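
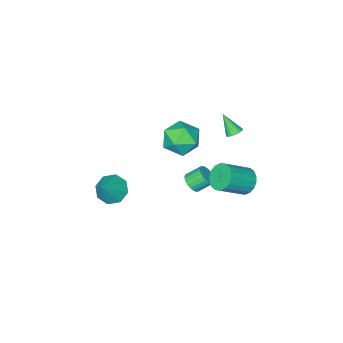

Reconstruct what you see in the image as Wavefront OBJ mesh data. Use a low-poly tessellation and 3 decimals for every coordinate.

v -0.721 0.582 3.941
v -0.086 0.226 2.976
v -1.094 -1.286 4.384
v -0.459 -1.642 3.419
v 0.106 -1.14 4.362
v 0.337 0.015 4.088
v -1.517 -1.075 3.272
v -1.286 0.08 2.998
v -0.578 -0.798 2.562
v 0.425 -0.838 3.236
v -1.605 -0.222 4.124
v -0.602 -0.262 4.798
v -4.468 0.474 -1.948
v -3.968 0.306 -2.701
v -2.411 -0.061 -1.586
v -2.912 0.106 -0.832
v -3.915 0.708 -2.644
v -2.358 0.341 -1.529
v -3.971 1.063 -2.448
v -2.414 0.696 -1.333
v -4.125 1.302 -2.154
v -2.569 0.935 -1.039
v -4.348 1.376 -1.818
v -2.791 1.009 -0.703
v -4.595 1.272 -1.509
v -3.038 0.905 -0.393
v -4.816 1.01 -1.286
v -3.259 0.643 -0.171
v -4.969 0.641 -1.194
v -3.412 0.274 -0.079
v -5.022 0.239 -1.251
v -3.465 -0.128 -0.136
v -4.966 -0.116 -1.447
v -3.409 -0.483 -0.332
v -4.811 -0.355 -1.741
v -3.255 -0.722 -0.626
v -4.589 -0.429 -2.077
v -3.032 -0.796 -0.962
v -4.342 -0.325 -2.387
v -2.785 -0.692 -1.271
v -4.121 -0.063 -2.609
v -2.564 -0.43 -1.494
v -4.013 -0.042 2.485
v -3.605 -0.275 2.261
v -3.867 -0.898 3.635
v -3.511 -0.113 2.369
v -3.503 0.061 2.498
v -3.584 0.217 2.624
v -3.738 0.328 2.726
v -3.94 0.375 2.787
v -4.155 0.35 2.795
v -4.345 0.257 2.75
v -4.477 0.113 2.659
v -4.53 -0.059 2.538
v -4.492 -0.227 2.408
v -4.372 -0.364 2.291
v -4.19 -0.445 2.208
v -3.977 -0.456 2.173
v -3.77 -0.396 2.191
v 3.19 -1.94 0.302
v 3.793 -1.541 -0.359
v 4.27 -1.46 1.578
v 3.281 -1.054 -0.108
v 2.715 -1.086 0.383
v 2.427 -1.618 0.827
v 2.586 -2.339 0.962
v 3.098 -2.825 0.711
v 3.664 -2.793 0.22
v 3.952 -2.261 -0.223
v -2.133 -1.445 -2.138
v -1.75 -1.644 -1.626
v -2.444 -1.133 -0.909
v -2.827 -0.935 -1.422
v -1.641 -1.413 -1.684
v -2.335 -0.903 -0.968
v -1.607 -1.188 -1.812
v -2.301 -0.678 -1.096
v -1.654 -1.002 -1.99
v -2.347 -0.491 -1.274
v -1.773 -0.883 -2.19
v -2.466 -0.372 -1.474
v -1.947 -0.85 -2.382
v -2.64 -0.339 -1.666
v -2.149 -0.907 -2.537
v -2.843 -0.397 -1.821
v -2.349 -1.047 -2.631
v -3.043 -0.536 -1.915
v -2.516 -1.247 -2.651
v -3.21 -0.736 -1.934
v -2.625 -1.477 -2.592
v -3.319 -0.967 -1.876
v -2.659 -1.702 -2.464
v -3.353 -1.192 -1.748
v -2.613 -1.889 -2.286
v -3.306 -1.378 -1.57
v -2.494 -2.008 -2.086
v -3.187 -1.497 -1.37
v -2.32 -2.041 -1.894
v -3.013 -1.53 -1.178
v -2.117 -1.983 -1.739
v -2.811 -1.473 -1.023
v -1.917 -1.844 -1.645
v -2.611 -1.333 -0.929
f 1 12 6
f 1 6 2
f 1 2 8
f 1 8 11
f 1 11 12
f 2 6 10
f 6 12 5
f 12 11 3
f 11 8 7
f 8 2 9
f 4 10 5
f 4 5 3
f 4 3 7
f 4 7 9
f 4 9 10
f 5 10 6
f 3 5 12
f 7 3 11
f 9 7 8
f 10 9 2
f 14 13 17
f 14 17 15
f 15 17 18
f 15 18 16
f 17 13 19
f 17 19 18
f 18 19 20
f 18 20 16
f 19 13 21
f 19 21 20
f 20 21 22
f 20 22 16
f 21 13 23
f 21 23 22
f 22 23 24
f 22 24 16
f 23 13 25
f 23 25 24
f 24 25 26
f 24 26 16
f 25 13 27
f 25 27 26
f 26 27 28
f 26 28 16
f 27 13 29
f 27 29 28
f 28 29 30
f 28 30 16
f 29 13 31
f 29 31 30
f 30 31 32
f 30 32 16
f 31 13 33
f 31 33 32
f 32 33 34
f 32 34 16
f 33 13 35
f 33 35 34
f 34 35 36
f 34 36 16
f 35 13 37
f 35 37 36
f 36 37 38
f 36 38 16
f 37 13 39
f 37 39 38
f 38 39 40
f 38 40 16
f 39 13 41
f 39 41 40
f 40 41 42
f 40 42 16
f 41 13 14
f 41 14 42
f 42 14 15
f 42 15 16
f 44 43 46
f 44 46 45
f 46 43 47
f 46 47 45
f 47 43 48
f 47 48 45
f 48 43 49
f 48 49 45
f 49 43 50
f 49 50 45
f 50 43 51
f 50 51 45
f 51 43 52
f 51 52 45
f 52 43 53
f 52 53 45
f 53 43 54
f 53 54 45
f 54 43 55
f 54 55 45
f 55 43 56
f 55 56 45
f 56 43 57
f 56 57 45
f 57 43 58
f 57 58 45
f 58 43 59
f 58 59 45
f 59 43 44
f 59 44 45
f 61 60 63
f 61 63 62
f 63 60 64
f 63 64 62
f 64 60 65
f 64 65 62
f 65 60 66
f 65 66 62
f 66 60 67
f 66 67 62
f 67 60 68
f 67 68 62
f 68 60 69
f 68 69 62
f 69 60 61
f 69 61 62
f 71 70 74
f 71 74 72
f 72 74 75
f 72 75 73
f 74 70 76
f 74 76 75
f 75 76 77
f 75 77 73
f 76 70 78
f 76 78 77
f 77 78 79
f 77 79 73
f 78 70 80
f 78 80 79
f 79 80 81
f 79 81 73
f 80 70 82
f 80 82 81
f 81 82 83
f 81 83 73
f 82 70 84
f 82 84 83
f 83 84 85
f 83 85 73
f 84 70 86
f 84 86 85
f 85 86 87
f 85 87 73
f 86 70 88
f 86 88 87
f 87 88 89
f 87 89 73
f 88 70 90
f 88 90 89
f 89 90 91
f 89 91 73
f 90 70 92
f 90 92 91
f 91 92 93
f 91 93 73
f 92 70 94
f 92 94 93
f 93 94 95
f 93 95 73
f 94 70 96
f 94 96 95
f 95 96 97
f 95 97 73
f 96 70 98
f 96 98 97
f 97 98 99
f 97 99 73
f 98 70 100
f 98 100 99
f 99 100 101
f 99 101 73
f 100 70 102
f 100 102 101
f 101 102 103
f 101 103 73
f 102 70 71
f 102 71 103
f 103 71 72
f 103 72 73



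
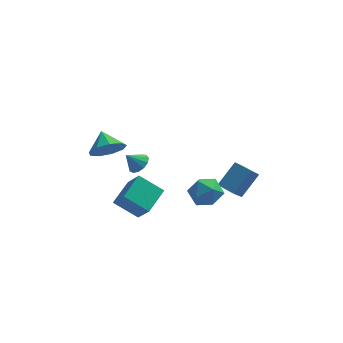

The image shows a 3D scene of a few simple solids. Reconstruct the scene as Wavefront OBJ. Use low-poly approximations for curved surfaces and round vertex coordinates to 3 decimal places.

v 4.136 0.648 -4.189
v 3.65 -0.327 -3.086
v 3.224 1.321 -3.996
v 2.738 0.346 -2.893
v 5.102 1.594 -2.927
v 4.616 0.619 -1.824
v 4.19 2.267 -2.734
v 3.704 1.292 -1.631
v -3.342 -1.588 1.55
v -2.294 -1.324 1.755
v -3.758 -0.512 2.29
v -2.528 -0.982 1.126
v -3.143 -0.924 0.696
v -3.851 -1.176 0.666
v -4.321 -1.621 1.049
v -4.333 -2.051 1.667
v -3.882 -2.264 2.23
v -3.178 -2.16 2.475
v -2.551 -1.789 2.287
v -2.947 -3.727 -1.241
v -2.195 -2.257 -0.661
v -1.556 -4.062 -2.195
v -0.803 -2.592 -1.615
v -2.297 -4.548 -0.005
v -1.544 -3.078 0.575
v -0.905 -4.883 -0.959
v -0.153 -3.413 -0.379
v 1.022 -0.426 -2.833
v 1.623 0.128 -3.59
v 2.537 -1.108 -2.13
v 3.138 -0.554 -2.887
v 2.605 0.003 -2.082
v 1.669 0.425 -2.517
v 2.491 -1.405 -3.203
v 1.555 -0.983 -3.638
v 2.531 -0.477 -3.819
v 2.601 0.394 -3.126
v 1.559 -1.374 -2.594
v 1.629 -0.503 -1.901
v -1.956 3.838 -3.927
v -1.404 3.466 -3.539
v -2.704 3.662 -3.033
v -1.371 3.884 -3.429
v -1.523 4.288 -3.476
v -1.812 4.549 -3.667
v -2.147 4.584 -3.94
v -2.421 4.383 -4.21
v -2.548 4.009 -4.389
v -2.486 3.58 -4.422
v -2.256 3.234 -4.298
v -1.93 3.08 -4.056
v -1.613 3.166 -3.773
f 2 4 1
f 5 2 1
f 1 4 3
f 3 5 1
f 2 8 4
f 6 2 5
f 6 8 2
f 4 8 3
f 7 5 3
f 3 8 7
f 7 6 5
f 8 6 7
f 10 9 12
f 10 12 11
f 12 9 13
f 12 13 11
f 13 9 14
f 13 14 11
f 14 9 15
f 14 15 11
f 15 9 16
f 15 16 11
f 16 9 17
f 16 17 11
f 17 9 18
f 17 18 11
f 18 9 19
f 18 19 11
f 19 9 10
f 19 10 11
f 21 23 20
f 24 21 20
f 20 23 22
f 22 24 20
f 21 27 23
f 25 21 24
f 25 27 21
f 23 27 22
f 26 24 22
f 22 27 26
f 26 25 24
f 27 25 26
f 28 39 33
f 28 33 29
f 28 29 35
f 28 35 38
f 28 38 39
f 29 33 37
f 33 39 32
f 39 38 30
f 38 35 34
f 35 29 36
f 31 37 32
f 31 32 30
f 31 30 34
f 31 34 36
f 31 36 37
f 32 37 33
f 30 32 39
f 34 30 38
f 36 34 35
f 37 36 29
f 41 40 43
f 41 43 42
f 43 40 44
f 43 44 42
f 44 40 45
f 44 45 42
f 45 40 46
f 45 46 42
f 46 40 47
f 46 47 42
f 47 40 48
f 47 48 42
f 48 40 49
f 48 49 42
f 49 40 50
f 49 50 42
f 50 40 51
f 50 51 42
f 51 40 52
f 51 52 42
f 52 40 41
f 52 41 42



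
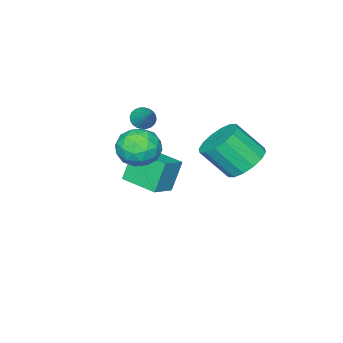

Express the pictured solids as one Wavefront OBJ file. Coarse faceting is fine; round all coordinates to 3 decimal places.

v 0.784 -1.264 1.943
v 1.34 -1.501 2.739
v -0.26 -2.439 2.321
v 0.296 -2.676 3.117
v -0.205 -1.813 3.098
v 0.44 -1.086 2.864
v 0.64 -2.854 2.196
v 1.285 -2.127 1.962
v 1.251 -2.484 2.895
v 0.728 -1.84 3.452
v 0.352 -2.1 1.608
v -0.171 -1.456 2.165
v 1.153 -1.279 2.308
v -0.073 -2.661 2.752
v -0.368 -2.153 2.741
v -0.041 -2.293 3.209
v 0.624 -1.035 2.382
v 0.951 -1.175 2.849
v 0.043 -1.358 3.06
v 0.129 -2.765 2.211
v 0.456 -2.905 2.678
v 1.121 -1.647 1.851
v 1.448 -1.787 2.319
v 1.037 -2.582 2
v 1.428 -1.997 2.867
v 0.814 -2.687 3.089
v 1.017 -2.791 2.548
v 1.396 -2.365 2.411
v 1.121 -1.618 3.195
v 0.507 -2.309 3.417
v 0.213 -1.801 3.406
v 0.592 -1.374 3.268
v 1.069 -2.196 3.286
v 0.573 -1.631 1.643
v -0.041 -2.322 1.865
v 0.488 -2.566 1.792
v 0.867 -2.139 1.654
v 0.266 -1.253 1.971
v -0.348 -1.943 2.193
v -0.316 -1.575 2.649
v 0.063 -1.149 2.512
v 0.011 -1.744 1.774
v -2.061 -4.157 2.155
v -1.641 -4.514 2.298
v -1.519 -3.123 3.145
v -1.547 -4.402 2.13
v -1.532 -4.253 1.966
v -1.597 -4.089 1.831
v -1.733 -3.936 1.745
v -1.919 -3.816 1.721
v -2.126 -3.748 1.764
v -2.324 -3.742 1.866
v -2.481 -3.799 2.012
v -2.575 -3.911 2.18
v -2.59 -4.06 2.344
v -2.525 -4.224 2.48
v -2.389 -4.378 2.566
v -2.203 -4.498 2.589
v -1.996 -4.566 2.547
v -1.798 -4.572 2.445
v -2.035 -4.374 -1.513
v -2.648 -4.325 -0.068
v -2.123 -2.639 -1.609
v -2.736 -2.59 -0.164
v -0.904 -4.29 -1.036
v -1.517 -4.241 0.409
v -0.992 -2.555 -1.132
v -1.605 -2.506 0.313
v -2.172 1.301 1.761
v -1.656 2.09 2.124
v -1.052 1.109 3.401
v -1.568 0.319 3.039
v -2.122 2.112 2.361
v -1.518 1.131 3.638
v -2.601 1.917 2.437
v -1.997 0.935 3.715
v -2.965 1.556 2.333
v -2.361 0.575 3.61
v -3.116 1.127 2.075
v -2.512 0.146 3.352
v -3.015 0.745 1.733
v -2.411 -0.236 3.01
v -2.688 0.511 1.399
v -2.084 -0.47 2.676
v -2.222 0.489 1.162
v -1.618 -0.492 2.439
v -1.743 0.685 1.085
v -1.139 -0.297 2.363
v -1.379 1.045 1.19
v -0.775 0.064 2.467
v -1.228 1.474 1.448
v -0.624 0.493 2.725
v -1.329 1.856 1.79
v -0.725 0.875 3.067
f 1 38 17
f 38 12 41
f 17 41 6
f 38 41 17
f 1 17 13
f 17 6 18
f 13 18 2
f 17 18 13
f 1 13 22
f 13 2 23
f 22 23 8
f 13 23 22
f 1 22 34
f 22 8 37
f 34 37 11
f 22 37 34
f 1 34 38
f 34 11 42
f 38 42 12
f 34 42 38
f 2 18 29
f 18 6 32
f 29 32 10
f 18 32 29
f 6 41 19
f 41 12 40
f 19 40 5
f 41 40 19
f 12 42 39
f 42 11 35
f 39 35 3
f 42 35 39
f 11 37 36
f 37 8 24
f 36 24 7
f 37 24 36
f 8 23 28
f 23 2 25
f 28 25 9
f 23 25 28
f 4 30 16
f 30 10 31
f 16 31 5
f 30 31 16
f 4 16 14
f 16 5 15
f 14 15 3
f 16 15 14
f 4 14 21
f 14 3 20
f 21 20 7
f 14 20 21
f 4 21 26
f 21 7 27
f 26 27 9
f 21 27 26
f 4 26 30
f 26 9 33
f 30 33 10
f 26 33 30
f 5 31 19
f 31 10 32
f 19 32 6
f 31 32 19
f 3 15 39
f 15 5 40
f 39 40 12
f 15 40 39
f 7 20 36
f 20 3 35
f 36 35 11
f 20 35 36
f 9 27 28
f 27 7 24
f 28 24 8
f 27 24 28
f 10 33 29
f 33 9 25
f 29 25 2
f 33 25 29
f 44 43 46
f 44 46 45
f 46 43 47
f 46 47 45
f 47 43 48
f 47 48 45
f 48 43 49
f 48 49 45
f 49 43 50
f 49 50 45
f 50 43 51
f 50 51 45
f 51 43 52
f 51 52 45
f 52 43 53
f 52 53 45
f 53 43 54
f 53 54 45
f 54 43 55
f 54 55 45
f 55 43 56
f 55 56 45
f 56 43 57
f 56 57 45
f 57 43 58
f 57 58 45
f 58 43 59
f 58 59 45
f 59 43 60
f 59 60 45
f 60 43 44
f 60 44 45
f 62 64 61
f 65 62 61
f 61 64 63
f 63 65 61
f 62 68 64
f 66 62 65
f 66 68 62
f 64 68 63
f 67 65 63
f 63 68 67
f 67 66 65
f 68 66 67
f 70 69 73
f 70 73 71
f 71 73 74
f 71 74 72
f 73 69 75
f 73 75 74
f 74 75 76
f 74 76 72
f 75 69 77
f 75 77 76
f 76 77 78
f 76 78 72
f 77 69 79
f 77 79 78
f 78 79 80
f 78 80 72
f 79 69 81
f 79 81 80
f 80 81 82
f 80 82 72
f 81 69 83
f 81 83 82
f 82 83 84
f 82 84 72
f 83 69 85
f 83 85 84
f 84 85 86
f 84 86 72
f 85 69 87
f 85 87 86
f 86 87 88
f 86 88 72
f 87 69 89
f 87 89 88
f 88 89 90
f 88 90 72
f 89 69 91
f 89 91 90
f 90 91 92
f 90 92 72
f 91 69 93
f 91 93 92
f 92 93 94
f 92 94 72
f 93 69 70
f 93 70 94
f 94 70 71
f 94 71 72



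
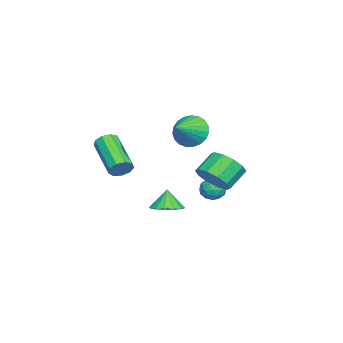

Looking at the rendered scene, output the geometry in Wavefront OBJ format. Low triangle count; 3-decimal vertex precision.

v -0.153 2.754 -1.393
v 0.375 3.59 -1.338
v -0.519 4.101 -0.513
v -1.047 3.266 -0.567
v -0.02 3.646 -1.802
v -0.914 4.158 -0.976
v -0.467 3.362 -2.109
v -1.361 3.873 -1.283
v -0.793 2.845 -2.142
v -1.687 3.357 -1.317
v -0.875 2.294 -1.89
v -1.769 2.806 -1.064
v -0.681 1.919 -1.447
v -1.575 2.43 -0.622
v -0.286 1.862 -0.984
v -1.18 2.374 -0.158
v 0.161 2.147 -0.677
v -0.733 2.658 0.149
v 0.487 2.663 -0.643
v -0.407 3.175 0.182
v 0.569 3.214 -0.896
v -0.325 3.726 -0.07
v -2.312 2.774 -2.572
v -1.792 2.8 -3.047
v -2.348 1.64 -2.673
v -1.828 1.666 -3.148
v -1.697 1.82 -2.473
v -1.675 2.522 -2.411
v -2.465 1.918 -3.309
v -2.443 2.62 -3.247
v -1.887 2.271 -3.502
v -1.412 2.211 -2.985
v -2.728 2.229 -2.735
v -2.253 2.169 -2.218
v -2.049 2.887 -2.801
v -2.091 1.553 -2.919
v -2.014 1.644 -2.523
v -1.708 1.659 -2.802
v -1.98 2.723 -2.427
v -1.675 2.738 -2.706
v -1.619 2.162 -2.368
v -2.465 1.702 -3.014
v -2.16 1.717 -3.293
v -2.432 2.781 -2.918
v -2.126 2.796 -3.197
v -2.521 2.278 -3.352
v -1.799 2.591 -3.347
v -1.82 1.924 -3.407
v -2.194 2.073 -3.502
v -2.182 2.485 -3.465
v -1.52 2.556 -3.044
v -1.541 1.889 -3.103
v -1.464 1.98 -2.706
v -1.451 2.392 -2.67
v -1.575 2.245 -3.311
v -2.599 2.551 -2.617
v -2.62 1.884 -2.676
v -2.689 2.048 -3.05
v -2.676 2.46 -3.014
v -2.32 2.516 -2.313
v -2.341 1.849 -2.373
v -1.958 1.955 -2.255
v -1.946 2.367 -2.218
v -2.565 2.195 -2.409
v -3.79 0.603 0.173
v -3.496 0.113 -0.66
v -2.43 0.237 0.867
v -3.354 0.502 -0.733
v -3.288 0.908 -0.649
v -3.309 1.261 -0.423
v -3.412 1.501 -0.094
v -3.581 1.585 0.281
v -3.786 1.499 0.638
v -3.992 1.259 0.914
v -4.163 0.905 1.062
v -4.269 0.498 1.056
v -4.292 0.11 0.897
v -4.229 -0.193 0.613
v -4.09 -0.358 0.253
v -3.898 -0.358 -0.121
v -3.688 -0.191 -0.444
v 3.122 -0.614 0.16
v 3.525 -0.702 0.623
v 2.041 -1.915 1.683
v 1.638 -1.826 1.22
v 3.293 -0.354 0.696
v 1.809 -1.567 1.756
v 2.982 -0.128 0.519
v 1.498 -1.341 1.579
v 2.736 -0.129 0.174
v 1.252 -1.342 1.234
v 2.67 -0.357 -0.178
v 1.186 -1.569 0.882
v 2.816 -0.705 -0.372
v 1.332 -1.917 0.688
v 3.106 -1.01 -0.316
v 1.621 -2.223 0.743
v 3.402 -1.13 -0.038
v 1.918 -2.343 1.022
v 3.568 -1.008 0.333
v 2.084 -2.221 1.393
v 2.112 1.239 -2.462
v 2.738 1.747 -2.267
v 1.848 1.161 -1.418
v 2.401 2.006 -2.332
v 1.987 2.059 -2.433
v 1.606 1.892 -2.541
v 1.361 1.55 -2.628
v 1.316 1.125 -2.671
v 1.485 0.73 -2.658
v 1.822 0.472 -2.592
v 2.237 0.419 -2.492
v 2.617 0.586 -2.383
v 2.863 0.927 -2.296
v 2.907 1.353 -2.253
f 2 1 5
f 2 5 3
f 3 5 6
f 3 6 4
f 5 1 7
f 5 7 6
f 6 7 8
f 6 8 4
f 7 1 9
f 7 9 8
f 8 9 10
f 8 10 4
f 9 1 11
f 9 11 10
f 10 11 12
f 10 12 4
f 11 1 13
f 11 13 12
f 12 13 14
f 12 14 4
f 13 1 15
f 13 15 14
f 14 15 16
f 14 16 4
f 15 1 17
f 15 17 16
f 16 17 18
f 16 18 4
f 17 1 19
f 17 19 18
f 18 19 20
f 18 20 4
f 19 1 21
f 19 21 20
f 20 21 22
f 20 22 4
f 21 1 2
f 21 2 22
f 22 2 3
f 22 3 4
f 23 60 39
f 60 34 63
f 39 63 28
f 60 63 39
f 23 39 35
f 39 28 40
f 35 40 24
f 39 40 35
f 23 35 44
f 35 24 45
f 44 45 30
f 35 45 44
f 23 44 56
f 44 30 59
f 56 59 33
f 44 59 56
f 23 56 60
f 56 33 64
f 60 64 34
f 56 64 60
f 24 40 51
f 40 28 54
f 51 54 32
f 40 54 51
f 28 63 41
f 63 34 62
f 41 62 27
f 63 62 41
f 34 64 61
f 64 33 57
f 61 57 25
f 64 57 61
f 33 59 58
f 59 30 46
f 58 46 29
f 59 46 58
f 30 45 50
f 45 24 47
f 50 47 31
f 45 47 50
f 26 52 38
f 52 32 53
f 38 53 27
f 52 53 38
f 26 38 36
f 38 27 37
f 36 37 25
f 38 37 36
f 26 36 43
f 36 25 42
f 43 42 29
f 36 42 43
f 26 43 48
f 43 29 49
f 48 49 31
f 43 49 48
f 26 48 52
f 48 31 55
f 52 55 32
f 48 55 52
f 27 53 41
f 53 32 54
f 41 54 28
f 53 54 41
f 25 37 61
f 37 27 62
f 61 62 34
f 37 62 61
f 29 42 58
f 42 25 57
f 58 57 33
f 42 57 58
f 31 49 50
f 49 29 46
f 50 46 30
f 49 46 50
f 32 55 51
f 55 31 47
f 51 47 24
f 55 47 51
f 66 65 68
f 66 68 67
f 68 65 69
f 68 69 67
f 69 65 70
f 69 70 67
f 70 65 71
f 70 71 67
f 71 65 72
f 71 72 67
f 72 65 73
f 72 73 67
f 73 65 74
f 73 74 67
f 74 65 75
f 74 75 67
f 75 65 76
f 75 76 67
f 76 65 77
f 76 77 67
f 77 65 78
f 77 78 67
f 78 65 79
f 78 79 67
f 79 65 80
f 79 80 67
f 80 65 81
f 80 81 67
f 81 65 66
f 81 66 67
f 83 82 86
f 83 86 84
f 84 86 87
f 84 87 85
f 86 82 88
f 86 88 87
f 87 88 89
f 87 89 85
f 88 82 90
f 88 90 89
f 89 90 91
f 89 91 85
f 90 82 92
f 90 92 91
f 91 92 93
f 91 93 85
f 92 82 94
f 92 94 93
f 93 94 95
f 93 95 85
f 94 82 96
f 94 96 95
f 95 96 97
f 95 97 85
f 96 82 98
f 96 98 97
f 97 98 99
f 97 99 85
f 98 82 100
f 98 100 99
f 99 100 101
f 99 101 85
f 100 82 83
f 100 83 101
f 101 83 84
f 101 84 85
f 103 102 105
f 103 105 104
f 105 102 106
f 105 106 104
f 106 102 107
f 106 107 104
f 107 102 108
f 107 108 104
f 108 102 109
f 108 109 104
f 109 102 110
f 109 110 104
f 110 102 111
f 110 111 104
f 111 102 112
f 111 112 104
f 112 102 113
f 112 113 104
f 113 102 114
f 113 114 104
f 114 102 115
f 114 115 104
f 115 102 103
f 115 103 104



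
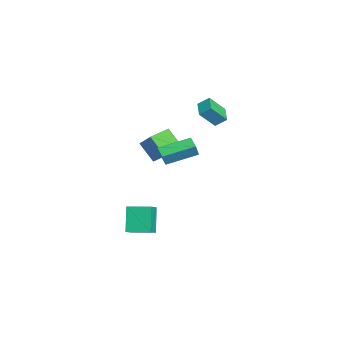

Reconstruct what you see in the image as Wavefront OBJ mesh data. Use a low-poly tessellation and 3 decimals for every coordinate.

v 1.153 -2.649 -3.314
v 1.966 -2.955 -2.761
v 1.554 -1.218 -3.112
v 2.367 -1.524 -2.559
v 2.153 -2.716 -4.821
v 2.966 -3.022 -4.268
v 2.554 -1.285 -4.619
v 3.367 -1.591 -4.066
v -0.566 1.223 4.276
v -0.452 1.896 4.816
v -0.89 2.16 3.177
v -0.775 2.833 3.717
v 0.555 1.267 3.983
v 0.67 1.94 4.523
v 0.232 2.204 2.884
v 0.346 2.877 3.424
v 2.975 -0.994 1.974
v 3.291 -1.18 2.796
v 2.593 0.874 2.543
v 2.91 0.689 3.364
v 3.79 -0.749 1.716
v 4.107 -0.934 2.537
v 3.409 1.12 2.284
v 3.725 0.934 3.106
v -1.147 -2.124 0.745
v 0.152 -1.514 1.99
v -1.891 -1.064 1.001
v -0.592 -0.454 2.246
v -0.428 -1.346 -0.386
v 0.871 -0.736 0.859
v -1.172 -0.286 -0.13
v 0.127 0.324 1.115
f 2 4 1
f 5 2 1
f 1 4 3
f 3 5 1
f 2 8 4
f 6 2 5
f 6 8 2
f 4 8 3
f 7 5 3
f 3 8 7
f 7 6 5
f 8 6 7
f 10 12 9
f 13 10 9
f 9 12 11
f 11 13 9
f 10 16 12
f 14 10 13
f 14 16 10
f 12 16 11
f 15 13 11
f 11 16 15
f 15 14 13
f 16 14 15
f 18 20 17
f 21 18 17
f 17 20 19
f 19 21 17
f 18 24 20
f 22 18 21
f 22 24 18
f 20 24 19
f 23 21 19
f 19 24 23
f 23 22 21
f 24 22 23
f 26 28 25
f 29 26 25
f 25 28 27
f 27 29 25
f 26 32 28
f 30 26 29
f 30 32 26
f 28 32 27
f 31 29 27
f 27 32 31
f 31 30 29
f 32 30 31



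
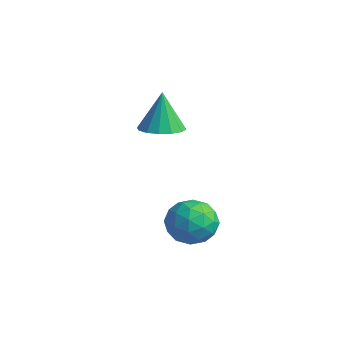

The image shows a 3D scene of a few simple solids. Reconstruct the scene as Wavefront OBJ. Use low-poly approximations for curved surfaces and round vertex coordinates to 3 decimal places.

v -3.713 0.291 -0.865
v -2.804 0.123 -0.691
v -4.007 0.529 0.905
v -2.832 0.604 -0.761
v -3.096 1.001 -0.858
v -3.525 1.207 -0.957
v -4.005 1.169 -1.032
v -4.406 0.895 -1.062
v -4.621 0.459 -1.039
v -4.593 -0.022 -0.969
v -4.329 -0.419 -0.872
v -3.9 -0.626 -0.773
v -3.421 -0.587 -0.698
v -3.02 -0.313 -0.668
v -0.141 -0.71 -3.38
v 0.572 -0.657 -2.596
v 0.648 -2.103 -4.004
v 1.361 -2.05 -3.22
v 0.355 -2.312 -3.005
v -0.133 -1.451 -2.619
v 1.353 -1.309 -3.981
v 0.865 -0.448 -3.595
v 1.496 -1.027 -2.967
v 0.879 -1.647 -2.364
v 0.341 -1.113 -4.236
v -0.276 -1.733 -3.633
v 0.146 -0.561 -2.933
v 1.074 -2.199 -3.667
v 0.482 -2.353 -3.541
v 0.902 -2.321 -3.079
v -0.268 -1.028 -2.947
v 0.151 -0.997 -2.486
v 0.023 -1.969 -2.726
v 1.069 -1.763 -4.114
v 1.488 -1.732 -3.653
v 0.318 -0.439 -3.521
v 0.738 -0.407 -3.059
v 1.197 -0.791 -3.874
v 1.109 -0.748 -2.69
v 1.572 -1.567 -3.057
v 1.567 -1.131 -3.504
v 1.281 -0.625 -3.278
v 0.746 -1.112 -2.336
v 1.21 -1.931 -2.703
v 0.618 -2.084 -2.576
v 0.332 -1.578 -2.35
v 1.289 -1.33 -2.554
v 0.01 -0.829 -3.897
v 0.474 -1.648 -4.264
v 0.888 -1.182 -4.25
v 0.602 -0.676 -4.024
v -0.352 -1.193 -3.543
v 0.111 -2.012 -3.91
v -0.061 -2.135 -3.322
v -0.347 -1.629 -3.096
v -0.069 -1.43 -4.046
f 2 1 4
f 2 4 3
f 4 1 5
f 4 5 3
f 5 1 6
f 5 6 3
f 6 1 7
f 6 7 3
f 7 1 8
f 7 8 3
f 8 1 9
f 8 9 3
f 9 1 10
f 9 10 3
f 10 1 11
f 10 11 3
f 11 1 12
f 11 12 3
f 12 1 13
f 12 13 3
f 13 1 14
f 13 14 3
f 14 1 2
f 14 2 3
f 15 52 31
f 52 26 55
f 31 55 20
f 52 55 31
f 15 31 27
f 31 20 32
f 27 32 16
f 31 32 27
f 15 27 36
f 27 16 37
f 36 37 22
f 27 37 36
f 15 36 48
f 36 22 51
f 48 51 25
f 36 51 48
f 15 48 52
f 48 25 56
f 52 56 26
f 48 56 52
f 16 32 43
f 32 20 46
f 43 46 24
f 32 46 43
f 20 55 33
f 55 26 54
f 33 54 19
f 55 54 33
f 26 56 53
f 56 25 49
f 53 49 17
f 56 49 53
f 25 51 50
f 51 22 38
f 50 38 21
f 51 38 50
f 22 37 42
f 37 16 39
f 42 39 23
f 37 39 42
f 18 44 30
f 44 24 45
f 30 45 19
f 44 45 30
f 18 30 28
f 30 19 29
f 28 29 17
f 30 29 28
f 18 28 35
f 28 17 34
f 35 34 21
f 28 34 35
f 18 35 40
f 35 21 41
f 40 41 23
f 35 41 40
f 18 40 44
f 40 23 47
f 44 47 24
f 40 47 44
f 19 45 33
f 45 24 46
f 33 46 20
f 45 46 33
f 17 29 53
f 29 19 54
f 53 54 26
f 29 54 53
f 21 34 50
f 34 17 49
f 50 49 25
f 34 49 50
f 23 41 42
f 41 21 38
f 42 38 22
f 41 38 42
f 24 47 43
f 47 23 39
f 43 39 16
f 47 39 43



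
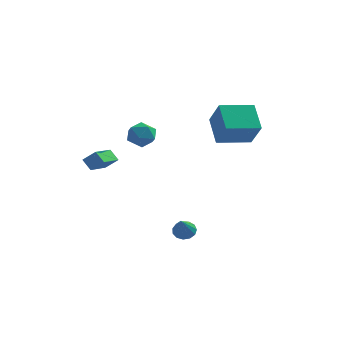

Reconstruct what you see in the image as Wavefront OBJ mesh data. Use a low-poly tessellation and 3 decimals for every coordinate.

v -2.513 2.597 1.195
v -1.745 3.117 0.959
v -1.635 1.323 1.241
v -0.867 1.843 1.005
v -1.274 1.953 1.864
v -1.817 2.741 1.835
v -1.563 1.699 0.365
v -2.106 2.487 0.336
v -1.158 2.563 0.446
v -0.98 2.72 1.373
v -2.4 1.72 0.827
v -2.222 1.877 1.754
v -4.074 -1.746 0.709
v -3.348 -1.735 1.353
v -3.65 -0.146 0.206
v -2.925 -0.135 0.85
v -3.555 -2.065 0.13
v -2.83 -2.054 0.774
v -3.132 -0.465 -0.373
v -2.406 -0.454 0.271
v 1.308 -0.869 -4.588
v 1.689 -1.276 -4.961
v 1.332 -2.051 -3.272
v 1.927 -1.055 -4.767
v 1.968 -0.776 -4.517
v 1.8 -0.526 -4.289
v 1.476 -0.385 -4.157
v 1.099 -0.397 -4.161
v 0.788 -0.559 -4.301
v 0.642 -0.82 -4.533
v 0.708 -1.096 -4.782
v 0.965 -1.3 -4.969
v 1.33 -1.367 -5.036
v 3.293 0.589 2.671
v 2.667 2.003 3.791
v 2.607 1.479 1.164
v 1.981 2.893 2.284
v 5.079 1.567 2.436
v 4.453 2.981 3.556
v 4.393 2.457 0.929
v 3.767 3.871 2.049
f 1 12 6
f 1 6 2
f 1 2 8
f 1 8 11
f 1 11 12
f 2 6 10
f 6 12 5
f 12 11 3
f 11 8 7
f 8 2 9
f 4 10 5
f 4 5 3
f 4 3 7
f 4 7 9
f 4 9 10
f 5 10 6
f 3 5 12
f 7 3 11
f 9 7 8
f 10 9 2
f 14 16 13
f 17 14 13
f 13 16 15
f 15 17 13
f 14 20 16
f 18 14 17
f 18 20 14
f 16 20 15
f 19 17 15
f 15 20 19
f 19 18 17
f 20 18 19
f 22 21 24
f 22 24 23
f 24 21 25
f 24 25 23
f 25 21 26
f 25 26 23
f 26 21 27
f 26 27 23
f 27 21 28
f 27 28 23
f 28 21 29
f 28 29 23
f 29 21 30
f 29 30 23
f 30 21 31
f 30 31 23
f 31 21 32
f 31 32 23
f 32 21 33
f 32 33 23
f 33 21 22
f 33 22 23
f 35 37 34
f 38 35 34
f 34 37 36
f 36 38 34
f 35 41 37
f 39 35 38
f 39 41 35
f 37 41 36
f 40 38 36
f 36 41 40
f 40 39 38
f 41 39 40



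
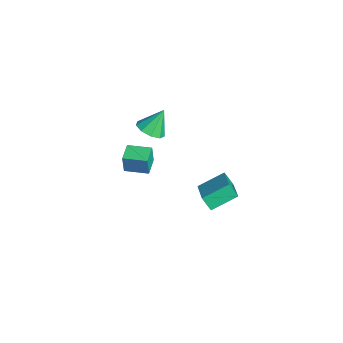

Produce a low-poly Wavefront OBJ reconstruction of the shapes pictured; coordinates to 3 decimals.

v -1.929 1.016 -3.489
v -0.195 0.696 -2.632
v -1.997 2.52 -2.789
v -0.264 2.2 -1.932
v -1.496 1.38 -4.228
v 0.237 1.06 -3.371
v -1.565 2.884 -3.528
v 0.169 2.564 -2.671
v 0.732 -3.438 3.234
v 0.76 -3.518 4.321
v 1.352 -2.343 3.298
v 1.38 -2.423 4.385
v 1.62 -3.937 3.175
v 1.648 -4.017 4.262
v 2.24 -2.842 3.239
v 2.268 -2.922 4.326
v -2.758 -1.326 1.472
v -1.961 -1.037 1.414
v -2.962 -0.514 2.728
v -2.322 -0.683 1.127
v -2.887 -0.63 1.001
v -3.392 -0.903 1.096
v -3.6 -1.373 1.366
v -3.414 -1.822 1.686
v -2.922 -2.038 1.905
v -2.352 -1.921 1.922
v -1.973 -1.526 1.728
f 2 4 1
f 5 2 1
f 1 4 3
f 3 5 1
f 2 8 4
f 6 2 5
f 6 8 2
f 4 8 3
f 7 5 3
f 3 8 7
f 7 6 5
f 8 6 7
f 10 12 9
f 13 10 9
f 9 12 11
f 11 13 9
f 10 16 12
f 14 10 13
f 14 16 10
f 12 16 11
f 15 13 11
f 11 16 15
f 15 14 13
f 16 14 15
f 18 17 20
f 18 20 19
f 20 17 21
f 20 21 19
f 21 17 22
f 21 22 19
f 22 17 23
f 22 23 19
f 23 17 24
f 23 24 19
f 24 17 25
f 24 25 19
f 25 17 26
f 25 26 19
f 26 17 27
f 26 27 19
f 27 17 18
f 27 18 19



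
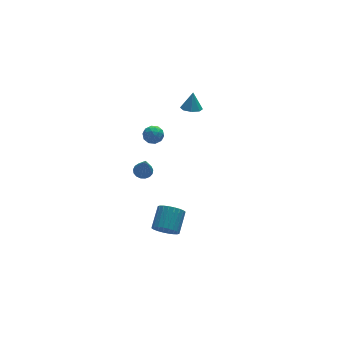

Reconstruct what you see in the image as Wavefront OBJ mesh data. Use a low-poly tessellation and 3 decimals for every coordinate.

v -3.277 -4.348 -0.888
v -2.678 -4.847 -0.867
v -1.923 -3.91 -0.132
v -2.523 -3.412 -0.152
v -2.619 -4.694 -1.123
v -1.864 -3.757 -0.388
v -2.66 -4.488 -1.344
v -1.905 -3.551 -0.608
v -2.795 -4.261 -1.494
v -2.041 -3.324 -0.759
v -3.004 -4.047 -1.553
v -2.249 -3.11 -0.818
v -3.254 -3.879 -1.51
v -2.499 -2.942 -0.775
v -3.508 -3.782 -1.372
v -2.753 -2.846 -0.637
v -3.726 -3.772 -1.161
v -2.972 -2.835 -0.426
v -3.877 -3.85 -0.908
v -3.122 -2.913 -0.173
v -3.936 -4.003 -0.652
v -3.181 -3.066 0.083
v -3.895 -4.209 -0.432
v -3.14 -3.272 0.304
v -3.759 -4.436 -0.281
v -3.005 -3.499 0.454
v -3.551 -4.65 -0.222
v -2.796 -3.713 0.513
v -3.301 -4.818 -0.265
v -2.546 -3.881 0.47
v -3.047 -4.914 -0.403
v -2.292 -3.978 0.332
v -2.828 -4.925 -0.614
v -2.074 -3.988 0.121
v -0.359 4.346 -0.211
v -0.007 3.966 -0.624
v -1.213 3.714 -0.356
v -0.861 3.334 -0.769
v -0.718 3.34 -0.122
v -0.191 3.731 -0.032
v -1.029 3.949 -0.948
v -0.502 4.34 -0.858
v -0.421 3.721 -1.079
v -0.229 3.344 -0.569
v -0.991 4.336 -0.411
v -0.799 3.959 0.099
v -0.108 4.212 -0.405
v -1.112 3.468 -0.575
v -1.028 3.472 -0.195
v -0.821 3.249 -0.438
v -0.216 4.073 -0.057
v -0.009 3.85 -0.3
v -0.427 3.482 -0.005
v -1.211 3.83 -0.68
v -1.004 3.607 -0.923
v -0.399 4.431 -0.542
v -0.192 4.208 -0.785
v -0.793 4.198 -0.975
v -0.145 3.844 -0.915
v -0.646 3.472 -1
v -0.745 3.834 -1.105
v -0.435 4.064 -1.053
v -0.032 3.623 -0.615
v -0.534 3.251 -0.7
v -0.45 3.255 -0.32
v -0.14 3.484 -0.267
v -0.275 3.478 -0.883
v -0.686 4.429 -0.28
v -1.188 4.057 -0.365
v -1.08 4.196 -0.713
v -0.77 4.425 -0.66
v -0.574 4.208 0.02
v -1.075 3.836 -0.065
v -0.785 3.616 0.073
v -0.475 3.846 0.125
v -0.945 4.202 -0.097
v 1.516 3.232 1.719
v 2.102 2.955 1.67
v 1.764 3.568 2.801
v 2.103 3.43 1.523
v 1.76 3.789 1.49
v 1.274 3.822 1.591
v 0.93 3.509 1.768
v 0.928 3.034 1.915
v 1.271 2.675 1.948
v 1.757 2.642 1.846
v -1.845 2.395 -2.149
v -1.284 2.249 -2.172
v -1.955 1.725 -0.591
v -1.282 2.504 -2.063
v -1.409 2.734 -1.973
v -1.635 2.886 -1.923
v -1.91 2.926 -1.926
v -2.17 2.844 -1.979
v -2.355 2.66 -2.072
v -2.424 2.414 -2.182
v -2.36 2.164 -2.285
v -2.178 1.967 -2.357
v -1.919 1.868 -2.381
v -1.644 1.89 -2.352
v -1.415 2.027 -2.277
f 2 1 5
f 2 5 3
f 3 5 6
f 3 6 4
f 5 1 7
f 5 7 6
f 6 7 8
f 6 8 4
f 7 1 9
f 7 9 8
f 8 9 10
f 8 10 4
f 9 1 11
f 9 11 10
f 10 11 12
f 10 12 4
f 11 1 13
f 11 13 12
f 12 13 14
f 12 14 4
f 13 1 15
f 13 15 14
f 14 15 16
f 14 16 4
f 15 1 17
f 15 17 16
f 16 17 18
f 16 18 4
f 17 1 19
f 17 19 18
f 18 19 20
f 18 20 4
f 19 1 21
f 19 21 20
f 20 21 22
f 20 22 4
f 21 1 23
f 21 23 22
f 22 23 24
f 22 24 4
f 23 1 25
f 23 25 24
f 24 25 26
f 24 26 4
f 25 1 27
f 25 27 26
f 26 27 28
f 26 28 4
f 27 1 29
f 27 29 28
f 28 29 30
f 28 30 4
f 29 1 31
f 29 31 30
f 30 31 32
f 30 32 4
f 31 1 33
f 31 33 32
f 32 33 34
f 32 34 4
f 33 1 2
f 33 2 34
f 34 2 3
f 34 3 4
f 35 72 51
f 72 46 75
f 51 75 40
f 72 75 51
f 35 51 47
f 51 40 52
f 47 52 36
f 51 52 47
f 35 47 56
f 47 36 57
f 56 57 42
f 47 57 56
f 35 56 68
f 56 42 71
f 68 71 45
f 56 71 68
f 35 68 72
f 68 45 76
f 72 76 46
f 68 76 72
f 36 52 63
f 52 40 66
f 63 66 44
f 52 66 63
f 40 75 53
f 75 46 74
f 53 74 39
f 75 74 53
f 46 76 73
f 76 45 69
f 73 69 37
f 76 69 73
f 45 71 70
f 71 42 58
f 70 58 41
f 71 58 70
f 42 57 62
f 57 36 59
f 62 59 43
f 57 59 62
f 38 64 50
f 64 44 65
f 50 65 39
f 64 65 50
f 38 50 48
f 50 39 49
f 48 49 37
f 50 49 48
f 38 48 55
f 48 37 54
f 55 54 41
f 48 54 55
f 38 55 60
f 55 41 61
f 60 61 43
f 55 61 60
f 38 60 64
f 60 43 67
f 64 67 44
f 60 67 64
f 39 65 53
f 65 44 66
f 53 66 40
f 65 66 53
f 37 49 73
f 49 39 74
f 73 74 46
f 49 74 73
f 41 54 70
f 54 37 69
f 70 69 45
f 54 69 70
f 43 61 62
f 61 41 58
f 62 58 42
f 61 58 62
f 44 67 63
f 67 43 59
f 63 59 36
f 67 59 63
f 78 77 80
f 78 80 79
f 80 77 81
f 80 81 79
f 81 77 82
f 81 82 79
f 82 77 83
f 82 83 79
f 83 77 84
f 83 84 79
f 84 77 85
f 84 85 79
f 85 77 86
f 85 86 79
f 86 77 78
f 86 78 79
f 88 87 90
f 88 90 89
f 90 87 91
f 90 91 89
f 91 87 92
f 91 92 89
f 92 87 93
f 92 93 89
f 93 87 94
f 93 94 89
f 94 87 95
f 94 95 89
f 95 87 96
f 95 96 89
f 96 87 97
f 96 97 89
f 97 87 98
f 97 98 89
f 98 87 99
f 98 99 89
f 99 87 100
f 99 100 89
f 100 87 101
f 100 101 89
f 101 87 88
f 101 88 89



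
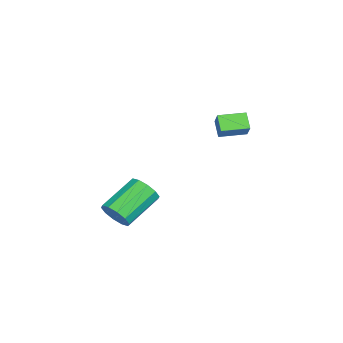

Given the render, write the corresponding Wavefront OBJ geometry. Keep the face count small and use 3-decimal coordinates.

v 2.85 0.898 2.917
v 2.245 0.658 3.51
v 2.431 2.054 2.958
v 1.826 1.813 3.551
v 3.434 1.087 3.589
v 2.829 0.846 4.182
v 3.015 2.242 3.63
v 2.41 2.002 4.223
v 3.057 -3.475 -2.177
v 3.597 -3.279 -1.621
v 2.203 -2.209 -0.646
v 1.663 -2.405 -1.203
v 3.612 -2.936 -1.976
v 2.218 -1.865 -1.001
v 3.416 -2.798 -2.408
v 2.022 -1.728 -1.433
v 3.082 -2.919 -2.752
v 1.688 -1.849 -1.777
v 2.739 -3.253 -2.877
v 1.345 -2.182 -1.902
v 2.517 -3.671 -2.734
v 1.123 -2.601 -1.759
v 2.502 -4.015 -2.379
v 1.108 -2.944 -1.404
v 2.698 -4.152 -1.947
v 1.304 -3.082 -0.972
v 3.032 -4.031 -1.603
v 1.638 -2.961 -0.628
v 3.375 -3.698 -1.478
v 1.981 -2.627 -0.503
f 2 4 1
f 5 2 1
f 1 4 3
f 3 5 1
f 2 8 4
f 6 2 5
f 6 8 2
f 4 8 3
f 7 5 3
f 3 8 7
f 7 6 5
f 8 6 7
f 10 9 13
f 10 13 11
f 11 13 14
f 11 14 12
f 13 9 15
f 13 15 14
f 14 15 16
f 14 16 12
f 15 9 17
f 15 17 16
f 16 17 18
f 16 18 12
f 17 9 19
f 17 19 18
f 18 19 20
f 18 20 12
f 19 9 21
f 19 21 20
f 20 21 22
f 20 22 12
f 21 9 23
f 21 23 22
f 22 23 24
f 22 24 12
f 23 9 25
f 23 25 24
f 24 25 26
f 24 26 12
f 25 9 27
f 25 27 26
f 26 27 28
f 26 28 12
f 27 9 29
f 27 29 28
f 28 29 30
f 28 30 12
f 29 9 10
f 29 10 30
f 30 10 11
f 30 11 12



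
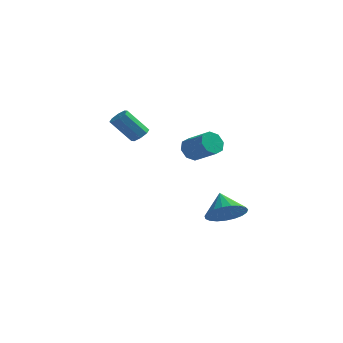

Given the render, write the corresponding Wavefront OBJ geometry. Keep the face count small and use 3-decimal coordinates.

v 2.142 -1.056 -1.495
v 2.86 -1.328 -0.794
v 1.558 -0.204 -0.565
v 3.047 -0.989 -0.987
v 3.078 -0.662 -1.267
v 2.946 -0.402 -1.587
v 2.676 -0.256 -1.892
v 2.314 -0.248 -2.127
v 1.921 -0.379 -2.253
v 1.567 -0.628 -2.249
v 1.313 -0.95 -2.113
v 1.202 -1.291 -1.871
v 1.253 -1.591 -1.564
v 1.459 -1.798 -1.245
v 1.782 -1.878 -0.969
v 2.168 -1.815 -0.784
v 2.549 -1.62 -0.722
v -3.481 3.013 1.518
v -3.052 2.758 1.793
v -4.07 2.431 3.076
v -4.499 2.687 2.802
v -3.077 3.184 1.882
v -4.094 2.857 3.166
v -3.338 3.51 1.758
v -4.356 3.183 3.042
v -3.684 3.546 1.494
v -4.701 3.219 2.777
v -3.91 3.269 1.244
v -4.928 2.942 2.527
v -3.886 2.843 1.154
v -4.903 2.516 2.438
v -3.624 2.517 1.278
v -4.642 2.19 2.562
v -3.279 2.481 1.543
v -4.296 2.154 2.826
v -0.31 1.39 1.489
v 0.05 1.984 1.343
v 1.25 1.444 2.105
v 0.89 0.85 2.251
v -0.229 2.019 1.808
v 0.97 1.479 2.57
v -0.556 1.686 2.086
v 0.644 1.146 2.848
v -0.738 1.179 2.014
v 0.461 0.639 2.776
v -0.67 0.796 1.635
v 0.53 0.256 2.397
v -0.39 0.761 1.17
v 0.809 0.221 1.932
v -0.064 1.094 0.892
v 1.136 0.554 1.654
v 0.119 1.601 0.964
v 1.318 1.061 1.726
f 2 1 4
f 2 4 3
f 4 1 5
f 4 5 3
f 5 1 6
f 5 6 3
f 6 1 7
f 6 7 3
f 7 1 8
f 7 8 3
f 8 1 9
f 8 9 3
f 9 1 10
f 9 10 3
f 10 1 11
f 10 11 3
f 11 1 12
f 11 12 3
f 12 1 13
f 12 13 3
f 13 1 14
f 13 14 3
f 14 1 15
f 14 15 3
f 15 1 16
f 15 16 3
f 16 1 17
f 16 17 3
f 17 1 2
f 17 2 3
f 19 18 22
f 19 22 20
f 20 22 23
f 20 23 21
f 22 18 24
f 22 24 23
f 23 24 25
f 23 25 21
f 24 18 26
f 24 26 25
f 25 26 27
f 25 27 21
f 26 18 28
f 26 28 27
f 27 28 29
f 27 29 21
f 28 18 30
f 28 30 29
f 29 30 31
f 29 31 21
f 30 18 32
f 30 32 31
f 31 32 33
f 31 33 21
f 32 18 34
f 32 34 33
f 33 34 35
f 33 35 21
f 34 18 19
f 34 19 35
f 35 19 20
f 35 20 21
f 37 36 40
f 37 40 38
f 38 40 41
f 38 41 39
f 40 36 42
f 40 42 41
f 41 42 43
f 41 43 39
f 42 36 44
f 42 44 43
f 43 44 45
f 43 45 39
f 44 36 46
f 44 46 45
f 45 46 47
f 45 47 39
f 46 36 48
f 46 48 47
f 47 48 49
f 47 49 39
f 48 36 50
f 48 50 49
f 49 50 51
f 49 51 39
f 50 36 52
f 50 52 51
f 51 52 53
f 51 53 39
f 52 36 37
f 52 37 53
f 53 37 38
f 53 38 39



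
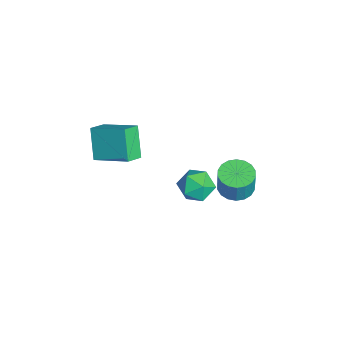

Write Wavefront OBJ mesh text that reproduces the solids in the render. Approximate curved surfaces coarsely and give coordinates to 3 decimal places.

v 2.096 1.955 1.428
v 2.601 1.256 2.067
v 1.139 0.664 0.773
v 1.644 -0.035 1.412
v 0.977 0.692 1.833
v 1.568 1.49 2.238
v 2.172 0.43 0.602
v 2.763 1.228 1.007
v 2.648 0.314 1.556
v 1.909 0.476 2.317
v 1.831 1.444 0.523
v 1.092 1.606 1.284
v -1.433 3.366 -2.5
v -0.437 3.282 -2.701
v -0.13 3.27 -1.182
v -1.127 3.354 -0.98
v -0.499 3.731 -2.685
v -0.193 3.72 -1.166
v -0.747 4.108 -2.632
v -0.44 4.097 -1.113
v -1.13 4.338 -2.553
v -0.823 4.326 -1.034
v -1.573 4.376 -2.464
v -1.267 4.364 -0.944
v -1.989 4.213 -2.381
v -1.682 4.201 -0.862
v -2.295 3.883 -2.322
v -1.988 3.871 -0.803
v -2.43 3.45 -2.298
v -2.123 3.438 -0.779
v -2.367 3 -2.314
v -2.061 2.989 -0.795
v -2.12 2.623 -2.367
v -1.813 2.612 -0.848
v -1.737 2.394 -2.446
v -1.43 2.382 -0.927
v -1.293 2.356 -2.536
v -0.987 2.344 -1.016
v -0.878 2.519 -2.618
v -0.571 2.507 -1.099
v -0.572 2.849 -2.677
v -0.265 2.837 -1.158
v -1.122 -3.573 3.876
v -0.396 -4.264 4.353
v -0.066 -1.87 4.734
v 0.66 -2.561 5.212
v -0 -3.479 2.308
v 0.726 -4.17 2.786
v 1.056 -1.776 3.167
v 1.782 -2.467 3.644
f 1 12 6
f 1 6 2
f 1 2 8
f 1 8 11
f 1 11 12
f 2 6 10
f 6 12 5
f 12 11 3
f 11 8 7
f 8 2 9
f 4 10 5
f 4 5 3
f 4 3 7
f 4 7 9
f 4 9 10
f 5 10 6
f 3 5 12
f 7 3 11
f 9 7 8
f 10 9 2
f 14 13 17
f 14 17 15
f 15 17 18
f 15 18 16
f 17 13 19
f 17 19 18
f 18 19 20
f 18 20 16
f 19 13 21
f 19 21 20
f 20 21 22
f 20 22 16
f 21 13 23
f 21 23 22
f 22 23 24
f 22 24 16
f 23 13 25
f 23 25 24
f 24 25 26
f 24 26 16
f 25 13 27
f 25 27 26
f 26 27 28
f 26 28 16
f 27 13 29
f 27 29 28
f 28 29 30
f 28 30 16
f 29 13 31
f 29 31 30
f 30 31 32
f 30 32 16
f 31 13 33
f 31 33 32
f 32 33 34
f 32 34 16
f 33 13 35
f 33 35 34
f 34 35 36
f 34 36 16
f 35 13 37
f 35 37 36
f 36 37 38
f 36 38 16
f 37 13 39
f 37 39 38
f 38 39 40
f 38 40 16
f 39 13 41
f 39 41 40
f 40 41 42
f 40 42 16
f 41 13 14
f 41 14 42
f 42 14 15
f 42 15 16
f 44 46 43
f 47 44 43
f 43 46 45
f 45 47 43
f 44 50 46
f 48 44 47
f 48 50 44
f 46 50 45
f 49 47 45
f 45 50 49
f 49 48 47
f 50 48 49



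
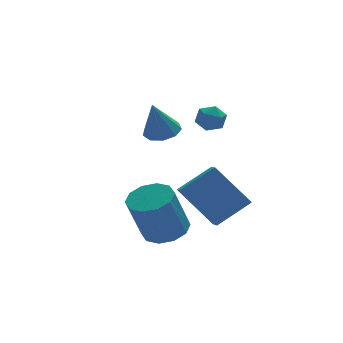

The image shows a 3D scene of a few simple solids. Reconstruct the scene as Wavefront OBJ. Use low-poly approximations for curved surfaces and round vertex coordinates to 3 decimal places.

v -1.14 -1.838 -0.401
v -0.658 -1.077 -0.101
v -1.357 -1.401 1.842
v -1.84 -2.162 1.541
v -1.193 -0.899 -0.264
v -1.893 -1.224 1.679
v -1.709 -1.081 -0.48
v -2.408 -1.405 1.463
v -2.007 -1.551 -0.665
v -2.706 -1.875 1.277
v -1.974 -2.131 -0.75
v -2.673 -2.455 1.192
v -1.623 -2.599 -0.702
v -2.322 -2.923 1.241
v -1.087 -2.776 -0.539
v -1.787 -3.101 1.404
v -0.572 -2.595 -0.323
v -1.271 -2.919 1.62
v -0.274 -2.125 -0.137
v -0.973 -2.449 1.805
v -0.307 -1.545 -0.052
v -1.006 -1.869 1.89
v -0.068 2.5 2.731
v 0.339 3.13 2.98
v -0.552 2.18 4.329
v -0.167 3.274 2.856
v -0.627 3.056 2.673
v -0.825 2.578 2.518
v -0.669 2.064 2.462
v -0.232 1.753 2.532
v 0.281 1.793 2.695
v 0.631 2.163 2.875
v 0.654 2.691 2.988
v 0.819 1.013 3.746
v 1.108 1.368 4.253
v 1.812 0.632 3.447
v 2.101 0.987 3.954
v 1.703 0.45 4.096
v 1.089 0.686 4.281
v 1.831 1.314 3.419
v 1.217 1.55 3.604
v 1.734 1.554 4.051
v 1.654 1.02 4.47
v 1.266 0.98 3.23
v 1.186 0.446 3.649
v -0.402 -1.211 1.244
v 1.022 -0.992 2.166
v -0.269 -0.302 0.824
v 1.155 -0.084 1.745
v 0.765 -2.116 -0.345
v 2.189 -1.898 0.576
v 0.898 -1.208 -0.766
v 2.322 -0.989 0.156
f 2 1 5
f 2 5 3
f 3 5 6
f 3 6 4
f 5 1 7
f 5 7 6
f 6 7 8
f 6 8 4
f 7 1 9
f 7 9 8
f 8 9 10
f 8 10 4
f 9 1 11
f 9 11 10
f 10 11 12
f 10 12 4
f 11 1 13
f 11 13 12
f 12 13 14
f 12 14 4
f 13 1 15
f 13 15 14
f 14 15 16
f 14 16 4
f 15 1 17
f 15 17 16
f 16 17 18
f 16 18 4
f 17 1 19
f 17 19 18
f 18 19 20
f 18 20 4
f 19 1 21
f 19 21 20
f 20 21 22
f 20 22 4
f 21 1 2
f 21 2 22
f 22 2 3
f 22 3 4
f 24 23 26
f 24 26 25
f 26 23 27
f 26 27 25
f 27 23 28
f 27 28 25
f 28 23 29
f 28 29 25
f 29 23 30
f 29 30 25
f 30 23 31
f 30 31 25
f 31 23 32
f 31 32 25
f 32 23 33
f 32 33 25
f 33 23 24
f 33 24 25
f 34 45 39
f 34 39 35
f 34 35 41
f 34 41 44
f 34 44 45
f 35 39 43
f 39 45 38
f 45 44 36
f 44 41 40
f 41 35 42
f 37 43 38
f 37 38 36
f 37 36 40
f 37 40 42
f 37 42 43
f 38 43 39
f 36 38 45
f 40 36 44
f 42 40 41
f 43 42 35
f 47 49 46
f 50 47 46
f 46 49 48
f 48 50 46
f 47 53 49
f 51 47 50
f 51 53 47
f 49 53 48
f 52 50 48
f 48 53 52
f 52 51 50
f 53 51 52



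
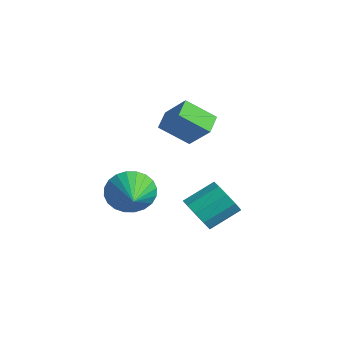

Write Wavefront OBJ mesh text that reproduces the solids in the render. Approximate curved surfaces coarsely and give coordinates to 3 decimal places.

v -0.947 0.482 -1.151
v -0.449 0.837 -2.065
v 0.627 -0.382 -0.629
v -0.363 1.158 -1.793
v -0.366 1.376 -1.423
v -0.457 1.457 -1.012
v -0.623 1.391 -0.622
v -0.839 1.186 -0.312
v -1.07 0.874 -0.13
v -1.283 0.502 -0.104
v -1.445 0.127 -0.237
v -1.531 -0.193 -0.509
v -1.528 -0.411 -0.879
v -1.437 -0.493 -1.29
v -1.271 -0.426 -1.68
v -1.055 -0.221 -1.99
v -0.823 0.091 -2.172
v -0.61 0.463 -2.198
v -0.394 3.358 1.927
v -1.105 2.31 2.889
v 0.65 3.652 3.02
v -0.061 2.604 3.982
v 0.201 2.616 1.558
v -0.51 1.568 2.52
v 1.245 2.91 2.651
v 0.534 1.862 3.613
v 1.26 2.246 -2.017
v 1.737 2.584 -2.741
v 2.017 3.932 -1.926
v 1.54 3.594 -1.203
v 1.187 2.736 -2.804
v 1.467 4.085 -1.989
v 0.664 2.702 -2.567
v 0.944 4.05 -1.752
v 0.369 2.493 -2.12
v 0.649 3.841 -1.305
v 0.415 2.19 -1.634
v 0.695 3.538 -0.819
v 0.783 1.908 -1.294
v 1.063 3.256 -0.479
v 1.333 1.755 -1.231
v 1.613 3.104 -0.416
v 1.856 1.79 -1.468
v 2.136 3.138 -0.653
v 2.151 1.999 -1.915
v 2.431 3.347 -1.1
v 2.105 2.302 -2.401
v 2.385 3.65 -1.586
f 2 1 4
f 2 4 3
f 4 1 5
f 4 5 3
f 5 1 6
f 5 6 3
f 6 1 7
f 6 7 3
f 7 1 8
f 7 8 3
f 8 1 9
f 8 9 3
f 9 1 10
f 9 10 3
f 10 1 11
f 10 11 3
f 11 1 12
f 11 12 3
f 12 1 13
f 12 13 3
f 13 1 14
f 13 14 3
f 14 1 15
f 14 15 3
f 15 1 16
f 15 16 3
f 16 1 17
f 16 17 3
f 17 1 18
f 17 18 3
f 18 1 2
f 18 2 3
f 20 22 19
f 23 20 19
f 19 22 21
f 21 23 19
f 20 26 22
f 24 20 23
f 24 26 20
f 22 26 21
f 25 23 21
f 21 26 25
f 25 24 23
f 26 24 25
f 28 27 31
f 28 31 29
f 29 31 32
f 29 32 30
f 31 27 33
f 31 33 32
f 32 33 34
f 32 34 30
f 33 27 35
f 33 35 34
f 34 35 36
f 34 36 30
f 35 27 37
f 35 37 36
f 36 37 38
f 36 38 30
f 37 27 39
f 37 39 38
f 38 39 40
f 38 40 30
f 39 27 41
f 39 41 40
f 40 41 42
f 40 42 30
f 41 27 43
f 41 43 42
f 42 43 44
f 42 44 30
f 43 27 45
f 43 45 44
f 44 45 46
f 44 46 30
f 45 27 47
f 45 47 46
f 46 47 48
f 46 48 30
f 47 27 28
f 47 28 48
f 48 28 29
f 48 29 30



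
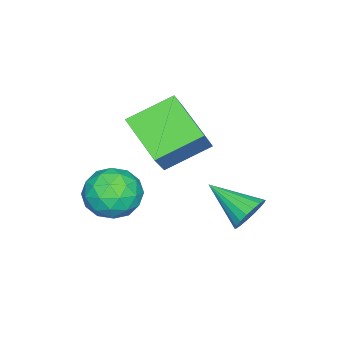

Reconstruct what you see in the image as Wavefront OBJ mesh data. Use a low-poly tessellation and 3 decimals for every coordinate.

v 0.304 -1.45 2.47
v 1.579 -1.173 3.932
v 1.192 0.193 1.384
v 2.468 0.469 2.846
v 1.612 -2.749 1.574
v 2.888 -2.473 3.036
v 2.501 -1.107 0.488
v 3.776 -0.83 1.95
v 4.02 -1.332 -0.504
v 5.004 -1.953 -0.265
v 2.956 -2.907 -0.215
v 3.94 -3.528 0.024
v 3.568 -2.69 0.78
v 4.226 -1.716 0.601
v 3.734 -3.144 -1.081
v 4.392 -2.17 -1.26
v 4.828 -3.073 -0.621
v 4.725 -2.792 0.529
v 3.235 -2.068 -1.009
v 3.132 -1.787 0.141
v 4.606 -1.504 -0.41
v 3.354 -3.356 -0.07
v 3.136 -2.863 0.374
v 3.714 -3.228 0.515
v 4.148 -1.365 0.099
v 4.726 -1.73 0.24
v 3.882 -2.163 0.854
v 3.234 -3.13 -0.72
v 3.812 -3.495 -0.579
v 4.246 -1.632 -0.995
v 4.824 -1.997 -0.854
v 4.078 -2.697 -1.334
v 5.08 -2.528 -0.479
v 4.455 -3.453 -0.309
v 4.334 -3.227 -0.958
v 4.72 -2.655 -1.063
v 5.02 -2.363 0.197
v 4.394 -3.288 0.367
v 4.176 -2.796 0.811
v 4.562 -2.224 0.706
v 4.916 -3.021 -0.012
v 3.566 -1.572 -0.847
v 2.94 -2.497 -0.677
v 3.398 -2.636 -1.186
v 3.784 -2.064 -1.291
v 3.505 -1.407 -0.171
v 2.88 -2.332 -0.001
v 3.24 -2.205 0.583
v 3.626 -1.633 0.478
v 3.044 -1.839 -0.468
v 1.97 2.09 -1.213
v 2.634 2.251 -0.724
v 1.75 0.31 -0.327
v 2.348 2.386 -0.524
v 1.987 2.462 -0.461
v 1.624 2.465 -0.546
v 1.328 2.393 -0.764
v 1.16 2.261 -1.071
v 1.153 2.095 -1.406
v 1.307 1.928 -1.703
v 1.593 1.793 -1.902
v 1.953 1.717 -1.966
v 2.317 1.714 -1.88
v 2.612 1.786 -1.662
v 2.78 1.918 -1.355
v 2.788 2.084 -1.021
f 2 4 1
f 5 2 1
f 1 4 3
f 3 5 1
f 2 8 4
f 6 2 5
f 6 8 2
f 4 8 3
f 7 5 3
f 3 8 7
f 7 6 5
f 8 6 7
f 9 46 25
f 46 20 49
f 25 49 14
f 46 49 25
f 9 25 21
f 25 14 26
f 21 26 10
f 25 26 21
f 9 21 30
f 21 10 31
f 30 31 16
f 21 31 30
f 9 30 42
f 30 16 45
f 42 45 19
f 30 45 42
f 9 42 46
f 42 19 50
f 46 50 20
f 42 50 46
f 10 26 37
f 26 14 40
f 37 40 18
f 26 40 37
f 14 49 27
f 49 20 48
f 27 48 13
f 49 48 27
f 20 50 47
f 50 19 43
f 47 43 11
f 50 43 47
f 19 45 44
f 45 16 32
f 44 32 15
f 45 32 44
f 16 31 36
f 31 10 33
f 36 33 17
f 31 33 36
f 12 38 24
f 38 18 39
f 24 39 13
f 38 39 24
f 12 24 22
f 24 13 23
f 22 23 11
f 24 23 22
f 12 22 29
f 22 11 28
f 29 28 15
f 22 28 29
f 12 29 34
f 29 15 35
f 34 35 17
f 29 35 34
f 12 34 38
f 34 17 41
f 38 41 18
f 34 41 38
f 13 39 27
f 39 18 40
f 27 40 14
f 39 40 27
f 11 23 47
f 23 13 48
f 47 48 20
f 23 48 47
f 15 28 44
f 28 11 43
f 44 43 19
f 28 43 44
f 17 35 36
f 35 15 32
f 36 32 16
f 35 32 36
f 18 41 37
f 41 17 33
f 37 33 10
f 41 33 37
f 52 51 54
f 52 54 53
f 54 51 55
f 54 55 53
f 55 51 56
f 55 56 53
f 56 51 57
f 56 57 53
f 57 51 58
f 57 58 53
f 58 51 59
f 58 59 53
f 59 51 60
f 59 60 53
f 60 51 61
f 60 61 53
f 61 51 62
f 61 62 53
f 62 51 63
f 62 63 53
f 63 51 64
f 63 64 53
f 64 51 65
f 64 65 53
f 65 51 66
f 65 66 53
f 66 51 52
f 66 52 53



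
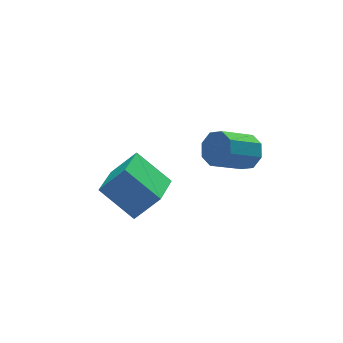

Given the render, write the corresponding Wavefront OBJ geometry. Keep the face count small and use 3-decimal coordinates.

v -0.456 0.846 -2.06
v -0.155 1.077 -1.57
v -1.243 0.965 -0.849
v -1.544 0.734 -1.34
v -0.362 1.414 -1.831
v -1.451 1.303 -1.111
v -0.625 1.419 -2.227
v -1.713 1.307 -1.506
v -0.788 1.087 -2.525
v -1.876 0.976 -1.804
v -0.757 0.615 -2.551
v -1.845 0.503 -1.83
v -0.549 0.277 -2.289
v -1.638 0.166 -1.569
v -0.287 0.273 -1.894
v -1.375 0.161 -1.173
v -0.124 0.604 -1.596
v -1.212 0.493 -0.875
v -4.319 0.407 -3.207
v -3.588 0.168 -2.366
v -5.004 1.325 -2.352
v -4.273 1.087 -1.51
v -3.467 1.453 -3.65
v -2.736 1.215 -2.808
v -4.152 2.372 -2.794
v -3.421 2.133 -1.953
f 2 1 5
f 2 5 3
f 3 5 6
f 3 6 4
f 5 1 7
f 5 7 6
f 6 7 8
f 6 8 4
f 7 1 9
f 7 9 8
f 8 9 10
f 8 10 4
f 9 1 11
f 9 11 10
f 10 11 12
f 10 12 4
f 11 1 13
f 11 13 12
f 12 13 14
f 12 14 4
f 13 1 15
f 13 15 14
f 14 15 16
f 14 16 4
f 15 1 17
f 15 17 16
f 16 17 18
f 16 18 4
f 17 1 2
f 17 2 18
f 18 2 3
f 18 3 4
f 20 22 19
f 23 20 19
f 19 22 21
f 21 23 19
f 20 26 22
f 24 20 23
f 24 26 20
f 22 26 21
f 25 23 21
f 21 26 25
f 25 24 23
f 26 24 25



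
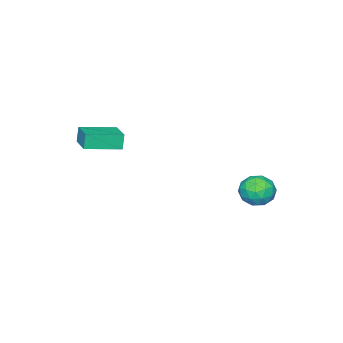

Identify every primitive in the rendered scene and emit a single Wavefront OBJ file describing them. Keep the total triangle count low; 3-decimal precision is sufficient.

v -3.873 2.489 -0.991
v -3.216 3.296 -0.997
v -2.844 1.644 -2.023
v -2.187 2.451 -2.029
v -2.309 1.887 -1.163
v -2.945 2.409 -0.526
v -3.115 2.531 -2.494
v -3.751 3.053 -1.857
v -2.747 3.323 -1.927
v -2.25 2.924 -1.104
v -3.81 2.016 -1.916
v -3.313 1.617 -1.093
v -3.635 2.967 -0.904
v -2.425 1.973 -2.116
v -2.497 1.641 -1.607
v -2.111 2.116 -1.611
v -3.476 2.445 -0.626
v -3.09 2.92 -0.63
v -2.557 2.091 -0.727
v -2.97 2.02 -2.39
v -2.584 2.495 -2.394
v -3.949 2.824 -1.409
v -3.563 3.299 -1.413
v -3.503 2.849 -2.293
v -2.973 3.457 -1.454
v -2.368 2.96 -2.06
v -2.914 3.007 -2.333
v -3.287 3.314 -1.959
v -2.681 3.223 -0.97
v -2.076 2.726 -1.576
v -2.148 2.394 -1.067
v -2.522 2.701 -0.692
v -2.405 3.238 -1.516
v -3.984 2.214 -1.444
v -3.379 1.717 -2.05
v -3.538 2.239 -2.328
v -3.912 2.546 -1.953
v -3.692 1.98 -0.96
v -3.087 1.483 -1.566
v -2.773 1.626 -1.061
v -3.146 1.933 -0.687
v -3.655 1.702 -1.504
v 3.547 -3.893 2.853
v 3.328 -3.946 3.765
v 2.012 -2.713 2.552
v 1.792 -2.766 3.464
v 4.428 -2.674 3.136
v 4.208 -2.727 4.048
v 2.892 -1.494 2.835
v 2.673 -1.547 3.747
f 1 38 17
f 38 12 41
f 17 41 6
f 38 41 17
f 1 17 13
f 17 6 18
f 13 18 2
f 17 18 13
f 1 13 22
f 13 2 23
f 22 23 8
f 13 23 22
f 1 22 34
f 22 8 37
f 34 37 11
f 22 37 34
f 1 34 38
f 34 11 42
f 38 42 12
f 34 42 38
f 2 18 29
f 18 6 32
f 29 32 10
f 18 32 29
f 6 41 19
f 41 12 40
f 19 40 5
f 41 40 19
f 12 42 39
f 42 11 35
f 39 35 3
f 42 35 39
f 11 37 36
f 37 8 24
f 36 24 7
f 37 24 36
f 8 23 28
f 23 2 25
f 28 25 9
f 23 25 28
f 4 30 16
f 30 10 31
f 16 31 5
f 30 31 16
f 4 16 14
f 16 5 15
f 14 15 3
f 16 15 14
f 4 14 21
f 14 3 20
f 21 20 7
f 14 20 21
f 4 21 26
f 21 7 27
f 26 27 9
f 21 27 26
f 4 26 30
f 26 9 33
f 30 33 10
f 26 33 30
f 5 31 19
f 31 10 32
f 19 32 6
f 31 32 19
f 3 15 39
f 15 5 40
f 39 40 12
f 15 40 39
f 7 20 36
f 20 3 35
f 36 35 11
f 20 35 36
f 9 27 28
f 27 7 24
f 28 24 8
f 27 24 28
f 10 33 29
f 33 9 25
f 29 25 2
f 33 25 29
f 44 46 43
f 47 44 43
f 43 46 45
f 45 47 43
f 44 50 46
f 48 44 47
f 48 50 44
f 46 50 45
f 49 47 45
f 45 50 49
f 49 48 47
f 50 48 49



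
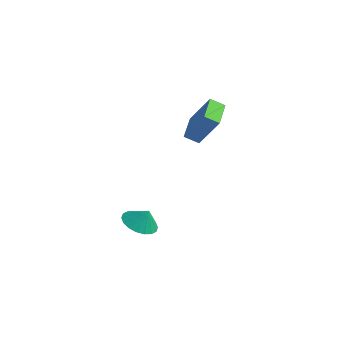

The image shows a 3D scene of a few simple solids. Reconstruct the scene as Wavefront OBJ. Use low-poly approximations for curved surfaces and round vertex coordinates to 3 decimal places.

v -1.407 2.256 1.893
v -1.905 1.659 2.348
v -2.517 3.575 2.411
v -3.014 2.978 2.866
v -0.206 2.582 3.634
v -0.703 1.985 4.089
v -1.315 3.901 4.152
v -1.813 3.304 4.607
v -2.606 -0.662 -3.402
v -1.835 -0.193 -3.898
v -2.134 -0.418 -2.438
v -2.137 0.146 -3.836
v -2.532 0.325 -3.688
v -2.942 0.308 -3.483
v -3.285 0.1 -3.262
v -3.494 -0.26 -3.069
v -3.527 -0.699 -2.941
v -3.377 -1.131 -2.905
v -3.075 -1.47 -2.967
v -2.68 -1.649 -3.115
v -2.27 -1.632 -3.32
v -1.927 -1.424 -3.541
v -1.718 -1.064 -3.734
v -1.685 -0.625 -3.862
f 2 4 1
f 5 2 1
f 1 4 3
f 3 5 1
f 2 8 4
f 6 2 5
f 6 8 2
f 4 8 3
f 7 5 3
f 3 8 7
f 7 6 5
f 8 6 7
f 10 9 12
f 10 12 11
f 12 9 13
f 12 13 11
f 13 9 14
f 13 14 11
f 14 9 15
f 14 15 11
f 15 9 16
f 15 16 11
f 16 9 17
f 16 17 11
f 17 9 18
f 17 18 11
f 18 9 19
f 18 19 11
f 19 9 20
f 19 20 11
f 20 9 21
f 20 21 11
f 21 9 22
f 21 22 11
f 22 9 23
f 22 23 11
f 23 9 24
f 23 24 11
f 24 9 10
f 24 10 11



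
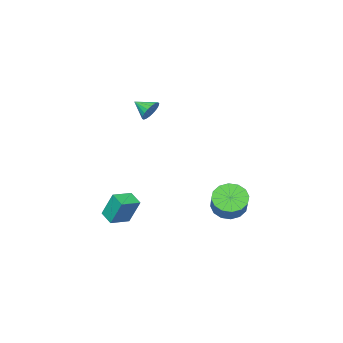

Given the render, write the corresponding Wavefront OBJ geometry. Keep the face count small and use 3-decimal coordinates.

v 2.421 -0.62 -3.58
v 2.191 0.049 -2.034
v 2.527 0.27 -3.95
v 2.298 0.939 -2.404
v 3.622 -0.679 -3.376
v 3.393 -0.01 -1.83
v 3.729 0.211 -3.746
v 3.499 0.88 -2.2
v -0.017 -1.004 3.122
v 0.317 -1.196 2.514
v 0.337 -1.956 3.618
v 0.543 -1.031 2.671
v 0.657 -0.86 2.917
v 0.638 -0.718 3.203
v 0.489 -0.632 3.474
v 0.24 -0.621 3.674
v -0.061 -0.685 3.766
v -0.352 -0.813 3.73
v -0.578 -0.978 3.573
v -0.692 -1.149 3.328
v -0.673 -1.291 3.041
v -0.524 -1.376 2.771
v -0.275 -1.388 2.57
v 0.026 -1.324 2.478
v -3.914 0.976 -4.427
v -3.183 1.159 -5.129
v -2.275 2.267 -3.895
v -3.006 2.084 -3.193
v -3.546 1.542 -5.205
v -2.638 2.649 -3.972
v -4.008 1.773 -5.073
v -3.1 2.88 -3.839
v -4.445 1.791 -4.767
v -3.537 2.898 -3.534
v -4.739 1.59 -4.371
v -3.831 2.698 -3.137
v -4.812 1.225 -3.989
v -3.905 2.333 -2.756
v -4.645 0.793 -3.725
v -3.737 1.901 -2.491
v -4.282 0.411 -3.648
v -3.374 1.518 -2.415
v -3.82 0.18 -3.781
v -2.912 1.287 -2.547
v -3.383 0.162 -4.086
v -2.475 1.269 -2.853
v -3.089 0.362 -4.483
v -2.181 1.47 -3.249
v -3.015 0.727 -4.864
v -2.108 1.835 -3.631
f 2 4 1
f 5 2 1
f 1 4 3
f 3 5 1
f 2 8 4
f 6 2 5
f 6 8 2
f 4 8 3
f 7 5 3
f 3 8 7
f 7 6 5
f 8 6 7
f 10 9 12
f 10 12 11
f 12 9 13
f 12 13 11
f 13 9 14
f 13 14 11
f 14 9 15
f 14 15 11
f 15 9 16
f 15 16 11
f 16 9 17
f 16 17 11
f 17 9 18
f 17 18 11
f 18 9 19
f 18 19 11
f 19 9 20
f 19 20 11
f 20 9 21
f 20 21 11
f 21 9 22
f 21 22 11
f 22 9 23
f 22 23 11
f 23 9 24
f 23 24 11
f 24 9 10
f 24 10 11
f 26 25 29
f 26 29 27
f 27 29 30
f 27 30 28
f 29 25 31
f 29 31 30
f 30 31 32
f 30 32 28
f 31 25 33
f 31 33 32
f 32 33 34
f 32 34 28
f 33 25 35
f 33 35 34
f 34 35 36
f 34 36 28
f 35 25 37
f 35 37 36
f 36 37 38
f 36 38 28
f 37 25 39
f 37 39 38
f 38 39 40
f 38 40 28
f 39 25 41
f 39 41 40
f 40 41 42
f 40 42 28
f 41 25 43
f 41 43 42
f 42 43 44
f 42 44 28
f 43 25 45
f 43 45 44
f 44 45 46
f 44 46 28
f 45 25 47
f 45 47 46
f 46 47 48
f 46 48 28
f 47 25 49
f 47 49 48
f 48 49 50
f 48 50 28
f 49 25 26
f 49 26 50
f 50 26 27
f 50 27 28



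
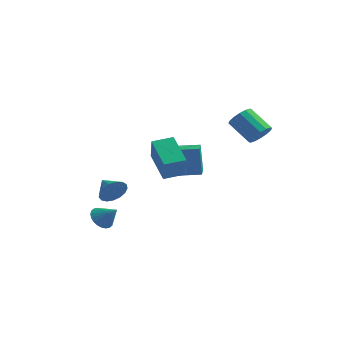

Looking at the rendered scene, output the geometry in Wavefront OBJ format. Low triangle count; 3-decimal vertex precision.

v 2.717 3.393 1.371
v 3.074 3.887 1.753
v 1.841 4.022 2.732
v 1.483 3.527 2.349
v 2.889 4.081 1.494
v 1.656 4.215 2.472
v 2.658 4.09 1.201
v 1.425 4.225 2.18
v 2.443 3.913 0.954
v 1.21 4.047 1.933
v 2.301 3.596 0.819
v 1.068 3.73 1.798
v 2.27 3.225 0.831
v 1.037 3.359 1.81
v 2.359 2.898 0.988
v 1.126 3.033 1.967
v 2.544 2.705 1.248
v 1.311 2.839 2.226
v 2.775 2.695 1.54
v 1.542 2.83 2.519
v 2.99 2.873 1.787
v 1.757 3.007 2.766
v 3.132 3.19 1.922
v 1.899 3.324 2.901
v 3.163 3.561 1.91
v 1.93 3.695 2.889
v -2.166 -3.12 -2.951
v -1.749 -3.4 -3.423
v -1.314 -3.1 -2.209
v -1.714 -3.137 -3.471
v -1.748 -2.872 -3.439
v -1.845 -2.645 -3.333
v -1.992 -2.49 -3.169
v -2.165 -2.431 -2.971
v -2.338 -2.477 -2.771
v -2.485 -2.621 -2.597
v -2.584 -2.841 -2.478
v -2.619 -3.103 -2.43
v -2.585 -3.369 -2.462
v -2.488 -3.596 -2.568
v -2.341 -3.751 -2.732
v -2.168 -3.81 -2.93
v -1.995 -3.764 -3.13
v -1.848 -3.62 -3.304
v 1.325 -3.119 1.319
v 0.065 -2.215 2.234
v 0.878 -2.495 0.088
v -0.381 -1.592 1.003
v 2.021 -2.308 1.477
v 0.762 -1.405 2.392
v 1.575 -1.685 0.246
v 0.315 -0.781 1.161
v -0.104 -0.258 -0.721
v -0.329 -0.137 0.879
v -0.621 0.702 -0.866
v -0.846 0.823 0.734
v 1.186 0.457 -0.594
v 0.961 0.578 1.006
v 0.669 1.417 -0.739
v 0.444 1.538 0.861
v -2.42 -1.769 -1.743
v -2.042 -1.526 -1.106
v -3.38 -1.291 -1.357
v -1.999 -1.245 -1.348
v -2.053 -1.084 -1.68
v -2.191 -1.08 -2.027
v -2.381 -1.234 -2.309
v -2.58 -1.51 -2.461
v -2.743 -1.846 -2.449
v -2.831 -2.164 -2.276
v -2.826 -2.392 -1.98
v -2.727 -2.477 -1.63
v -2.558 -2.4 -1.306
v -2.358 -2.179 -1.082
v -2.172 -1.863 -1.01
f 2 1 5
f 2 5 3
f 3 5 6
f 3 6 4
f 5 1 7
f 5 7 6
f 6 7 8
f 6 8 4
f 7 1 9
f 7 9 8
f 8 9 10
f 8 10 4
f 9 1 11
f 9 11 10
f 10 11 12
f 10 12 4
f 11 1 13
f 11 13 12
f 12 13 14
f 12 14 4
f 13 1 15
f 13 15 14
f 14 15 16
f 14 16 4
f 15 1 17
f 15 17 16
f 16 17 18
f 16 18 4
f 17 1 19
f 17 19 18
f 18 19 20
f 18 20 4
f 19 1 21
f 19 21 20
f 20 21 22
f 20 22 4
f 21 1 23
f 21 23 22
f 22 23 24
f 22 24 4
f 23 1 25
f 23 25 24
f 24 25 26
f 24 26 4
f 25 1 2
f 25 2 26
f 26 2 3
f 26 3 4
f 28 27 30
f 28 30 29
f 30 27 31
f 30 31 29
f 31 27 32
f 31 32 29
f 32 27 33
f 32 33 29
f 33 27 34
f 33 34 29
f 34 27 35
f 34 35 29
f 35 27 36
f 35 36 29
f 36 27 37
f 36 37 29
f 37 27 38
f 37 38 29
f 38 27 39
f 38 39 29
f 39 27 40
f 39 40 29
f 40 27 41
f 40 41 29
f 41 27 42
f 41 42 29
f 42 27 43
f 42 43 29
f 43 27 44
f 43 44 29
f 44 27 28
f 44 28 29
f 46 48 45
f 49 46 45
f 45 48 47
f 47 49 45
f 46 52 48
f 50 46 49
f 50 52 46
f 48 52 47
f 51 49 47
f 47 52 51
f 51 50 49
f 52 50 51
f 54 56 53
f 57 54 53
f 53 56 55
f 55 57 53
f 54 60 56
f 58 54 57
f 58 60 54
f 56 60 55
f 59 57 55
f 55 60 59
f 59 58 57
f 60 58 59
f 62 61 64
f 62 64 63
f 64 61 65
f 64 65 63
f 65 61 66
f 65 66 63
f 66 61 67
f 66 67 63
f 67 61 68
f 67 68 63
f 68 61 69
f 68 69 63
f 69 61 70
f 69 70 63
f 70 61 71
f 70 71 63
f 71 61 72
f 71 72 63
f 72 61 73
f 72 73 63
f 73 61 74
f 73 74 63
f 74 61 75
f 74 75 63
f 75 61 62
f 75 62 63



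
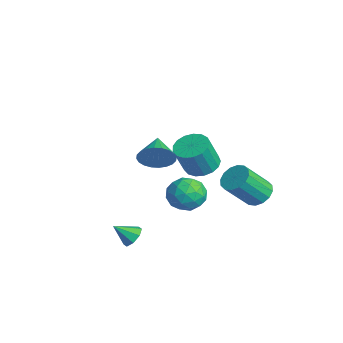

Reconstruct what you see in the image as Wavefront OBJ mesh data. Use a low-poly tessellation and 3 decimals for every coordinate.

v 1.729 3.402 0.239
v 2.49 3.618 0.353
v 2.633 2.373 1.755
v 1.871 2.158 1.641
v 2.27 3.869 0.598
v 2.413 2.624 2
v 1.905 3.995 0.747
v 2.048 2.75 2.149
v 1.492 3.962 0.76
v 1.635 2.717 2.162
v 1.143 3.779 0.633
v 1.286 2.534 2.035
v 0.951 3.495 0.401
v 1.093 2.25 1.802
v 0.967 3.187 0.125
v 1.11 1.942 1.527
v 1.187 2.936 -0.12
v 1.33 1.691 1.282
v 1.552 2.81 -0.269
v 1.695 1.565 1.133
v 1.965 2.843 -0.282
v 2.108 1.598 1.12
v 2.314 3.026 -0.155
v 2.457 1.781 1.247
v 2.507 3.31 0.078
v 2.649 2.065 1.479
v 2.338 -2.84 -0.86
v 2.944 -3.013 -0.841
v 2.082 -3.66 -0.14
v 2.835 -2.684 -0.505
v 2.435 -2.447 -0.377
v 1.979 -2.44 -0.532
v 1.733 -2.668 -0.879
v 1.841 -2.996 -1.214
v 2.241 -3.234 -1.342
v 2.698 -3.241 -1.187
v 1.434 -0.127 1.694
v 2.2 0.455 1.872
v 2.34 -1.035 0.768
v 3.106 -0.453 0.946
v 2.743 -1.016 1.659
v 2.183 -0.454 2.231
v 2.357 -0.126 0.409
v 1.797 0.436 0.981
v 2.77 0.456 1.078
v 3.009 -0.094 1.85
v 1.531 -0.486 0.79
v 1.77 -1.036 1.562
v 1.738 0.244 1.865
v 2.802 -0.824 0.775
v 2.589 -1.154 1.194
v 3.039 -0.812 1.299
v 1.728 -0.291 2.076
v 2.178 0.051 2.18
v 2.497 -0.813 2.055
v 2.362 -0.631 0.46
v 2.812 -0.289 0.564
v 1.501 0.232 1.341
v 1.951 0.574 1.446
v 2.043 0.233 0.585
v 2.523 0.586 1.502
v 3.055 0.053 0.958
v 2.615 0.245 0.642
v 2.286 0.575 0.979
v 2.663 0.263 1.956
v 3.195 -0.271 1.412
v 2.982 -0.602 1.831
v 2.653 -0.272 2.167
v 2.998 0.263 1.489
v 1.345 -0.309 1.228
v 1.877 -0.843 0.684
v 1.887 -0.308 0.473
v 1.558 0.022 0.809
v 1.485 -0.633 1.682
v 2.017 -1.166 1.138
v 2.254 -1.155 1.661
v 1.925 -0.825 1.998
v 1.542 -0.843 1.151
v 1.282 0.825 2.459
v 2.099 0.628 2.234
v 2.355 -0.003 3.715
v 1.538 0.195 3.941
v 2.129 1.012 2.392
v 2.385 0.381 3.873
v 1.965 1.353 2.566
v 2.221 0.723 4.047
v 1.645 1.573 2.715
v 1.901 0.943 4.196
v 1.241 1.622 2.806
v 1.498 0.992 4.287
v 0.847 1.489 2.817
v 1.103 0.858 4.298
v 0.553 1.203 2.746
v 0.809 0.572 4.228
v 0.425 0.831 2.61
v 0.681 0.2 4.091
v 0.494 0.457 2.439
v 0.75 -0.173 3.92
v 0.743 0.168 2.273
v 0.999 -0.462 3.754
v 1.116 0.03 2.149
v 1.372 -0.601 3.63
v 1.527 0.073 2.097
v 1.783 -0.557 3.578
v 1.881 0.289 2.127
v 2.138 -0.341 3.609
v -2.538 -0.002 0.847
v -2.076 0.453 1.542
v -3.842 0.522 1.373
v -2.079 0.711 1.276
v -2.152 0.861 0.945
v -2.284 0.879 0.599
v -2.455 0.764 0.291
v -2.638 0.532 0.068
v -2.806 0.218 -0.037
v -2.933 -0.129 -0.007
v -3 -0.456 0.153
v -2.997 -0.715 0.419
v -2.924 -0.864 0.75
v -2.792 -0.883 1.096
v -2.621 -0.767 1.404
v -2.438 -0.535 1.627
v -2.27 -0.222 1.732
v -2.143 0.125 1.702
f 2 1 5
f 2 5 3
f 3 5 6
f 3 6 4
f 5 1 7
f 5 7 6
f 6 7 8
f 6 8 4
f 7 1 9
f 7 9 8
f 8 9 10
f 8 10 4
f 9 1 11
f 9 11 10
f 10 11 12
f 10 12 4
f 11 1 13
f 11 13 12
f 12 13 14
f 12 14 4
f 13 1 15
f 13 15 14
f 14 15 16
f 14 16 4
f 15 1 17
f 15 17 16
f 16 17 18
f 16 18 4
f 17 1 19
f 17 19 18
f 18 19 20
f 18 20 4
f 19 1 21
f 19 21 20
f 20 21 22
f 20 22 4
f 21 1 23
f 21 23 22
f 22 23 24
f 22 24 4
f 23 1 25
f 23 25 24
f 24 25 26
f 24 26 4
f 25 1 2
f 25 2 26
f 26 2 3
f 26 3 4
f 28 27 30
f 28 30 29
f 30 27 31
f 30 31 29
f 31 27 32
f 31 32 29
f 32 27 33
f 32 33 29
f 33 27 34
f 33 34 29
f 34 27 35
f 34 35 29
f 35 27 36
f 35 36 29
f 36 27 28
f 36 28 29
f 37 74 53
f 74 48 77
f 53 77 42
f 74 77 53
f 37 53 49
f 53 42 54
f 49 54 38
f 53 54 49
f 37 49 58
f 49 38 59
f 58 59 44
f 49 59 58
f 37 58 70
f 58 44 73
f 70 73 47
f 58 73 70
f 37 70 74
f 70 47 78
f 74 78 48
f 70 78 74
f 38 54 65
f 54 42 68
f 65 68 46
f 54 68 65
f 42 77 55
f 77 48 76
f 55 76 41
f 77 76 55
f 48 78 75
f 78 47 71
f 75 71 39
f 78 71 75
f 47 73 72
f 73 44 60
f 72 60 43
f 73 60 72
f 44 59 64
f 59 38 61
f 64 61 45
f 59 61 64
f 40 66 52
f 66 46 67
f 52 67 41
f 66 67 52
f 40 52 50
f 52 41 51
f 50 51 39
f 52 51 50
f 40 50 57
f 50 39 56
f 57 56 43
f 50 56 57
f 40 57 62
f 57 43 63
f 62 63 45
f 57 63 62
f 40 62 66
f 62 45 69
f 66 69 46
f 62 69 66
f 41 67 55
f 67 46 68
f 55 68 42
f 67 68 55
f 39 51 75
f 51 41 76
f 75 76 48
f 51 76 75
f 43 56 72
f 56 39 71
f 72 71 47
f 56 71 72
f 45 63 64
f 63 43 60
f 64 60 44
f 63 60 64
f 46 69 65
f 69 45 61
f 65 61 38
f 69 61 65
f 80 79 83
f 80 83 81
f 81 83 84
f 81 84 82
f 83 79 85
f 83 85 84
f 84 85 86
f 84 86 82
f 85 79 87
f 85 87 86
f 86 87 88
f 86 88 82
f 87 79 89
f 87 89 88
f 88 89 90
f 88 90 82
f 89 79 91
f 89 91 90
f 90 91 92
f 90 92 82
f 91 79 93
f 91 93 92
f 92 93 94
f 92 94 82
f 93 79 95
f 93 95 94
f 94 95 96
f 94 96 82
f 95 79 97
f 95 97 96
f 96 97 98
f 96 98 82
f 97 79 99
f 97 99 98
f 98 99 100
f 98 100 82
f 99 79 101
f 99 101 100
f 100 101 102
f 100 102 82
f 101 79 103
f 101 103 102
f 102 103 104
f 102 104 82
f 103 79 105
f 103 105 104
f 104 105 106
f 104 106 82
f 105 79 80
f 105 80 106
f 106 80 81
f 106 81 82
f 108 107 110
f 108 110 109
f 110 107 111
f 110 111 109
f 111 107 112
f 111 112 109
f 112 107 113
f 112 113 109
f 113 107 114
f 113 114 109
f 114 107 115
f 114 115 109
f 115 107 116
f 115 116 109
f 116 107 117
f 116 117 109
f 117 107 118
f 117 118 109
f 118 107 119
f 118 119 109
f 119 107 120
f 119 120 109
f 120 107 121
f 120 121 109
f 121 107 122
f 121 122 109
f 122 107 123
f 122 123 109
f 123 107 124
f 123 124 109
f 124 107 108
f 124 108 109

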